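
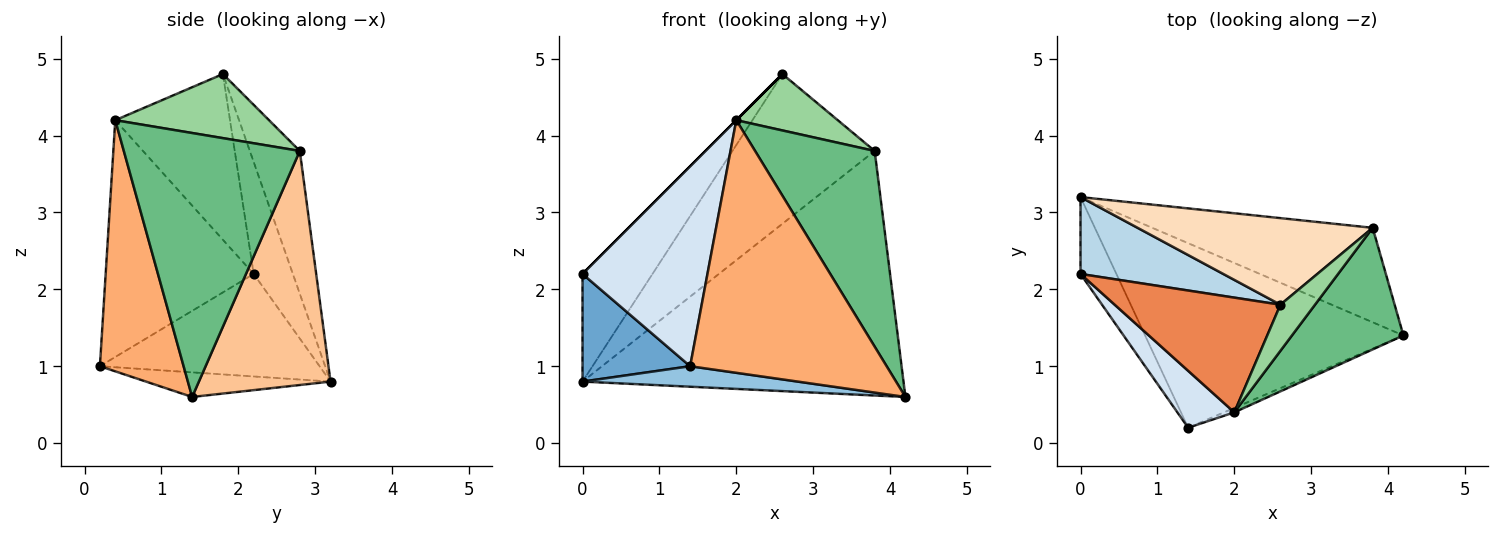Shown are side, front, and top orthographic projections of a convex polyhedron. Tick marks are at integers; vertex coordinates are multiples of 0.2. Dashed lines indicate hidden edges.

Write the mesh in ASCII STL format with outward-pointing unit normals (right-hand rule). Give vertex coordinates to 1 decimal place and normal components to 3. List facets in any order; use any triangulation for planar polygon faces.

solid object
 facet normal -0.857 -0.420 -0.300
  outer loop
   vertex 0.0 3.2 0.8
   vertex 1.4 0.2 1.0
   vertex 0.0 2.2 2.2
  endloop
 endfacet
 facet normal -0.094 -0.110 -0.989
  outer loop
   vertex 0.0 3.2 0.8
   vertex 4.2 1.4 0.6
   vertex 1.4 0.2 1.0
  endloop
 endfacet
 facet normal -0.415 0.740 0.529
  outer loop
   vertex 0.0 3.2 0.8
   vertex 0.0 2.2 2.2
   vertex 2.6 1.8 4.8
  endloop
 endfacet
 facet normal -0.752 -0.634 0.181
  outer loop
   vertex 2.0 0.4 4.2
   vertex 0.0 2.2 2.2
   vertex 1.4 0.2 1.0
  endloop
 endfacet
 facet normal -0.707 0.000 0.707
  outer loop
   vertex 2.0 0.4 4.2
   vertex 2.6 1.8 4.8
   vertex 0.0 2.2 2.2
  endloop
 endfacet
 facet normal 0.392 -0.920 -0.016
  outer loop
   vertex 2.0 0.4 4.2
   vertex 1.4 0.2 1.0
   vertex 4.2 1.4 0.6
  endloop
 endfacet
 facet normal 0.357 0.871 -0.336
  outer loop
   vertex 3.8 2.8 3.8
   vertex 4.2 1.4 0.6
   vertex 0.0 3.2 0.8
  endloop
 endfacet
 facet normal -0.291 0.828 0.479
  outer loop
   vertex 3.8 2.8 3.8
   vertex 0.0 3.2 0.8
   vertex 2.6 1.8 4.8
  endloop
 endfacet
 facet normal 0.781 -0.531 0.330
  outer loop
   vertex 3.8 2.8 3.8
   vertex 2.0 0.4 4.2
   vertex 4.2 1.4 0.6
  endloop
 endfacet
 facet normal 0.761 -0.502 0.411
  outer loop
   vertex 3.8 2.8 3.8
   vertex 2.6 1.8 4.8
   vertex 2.0 0.4 4.2
  endloop
 endfacet
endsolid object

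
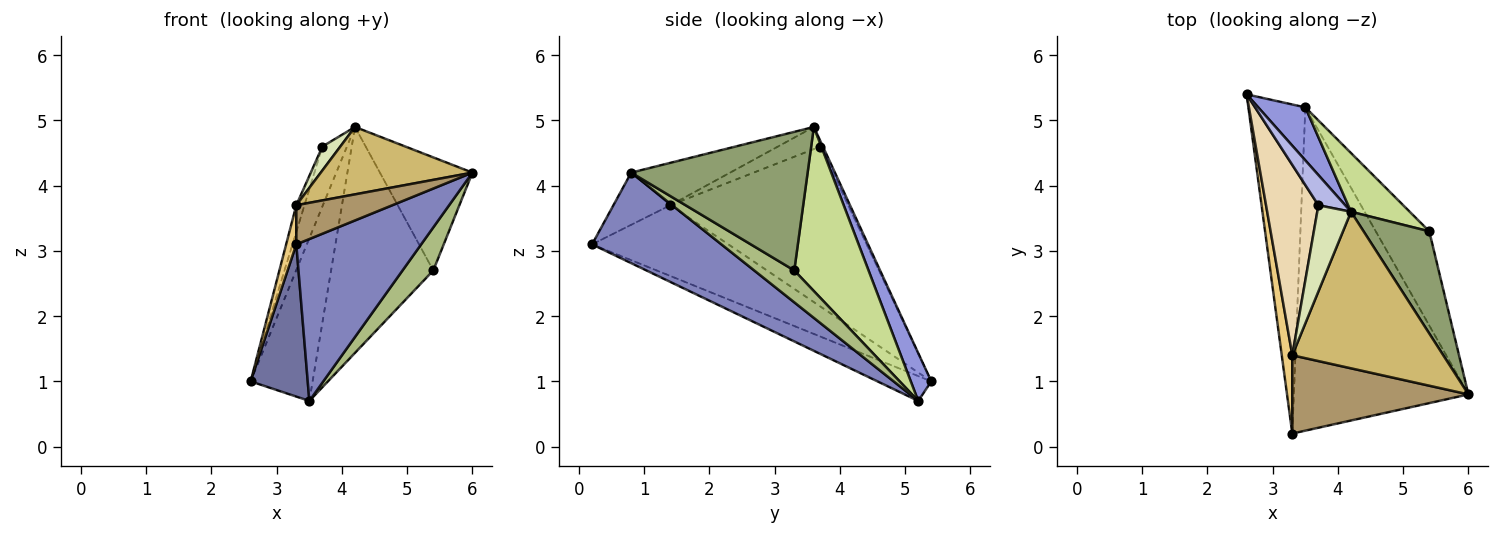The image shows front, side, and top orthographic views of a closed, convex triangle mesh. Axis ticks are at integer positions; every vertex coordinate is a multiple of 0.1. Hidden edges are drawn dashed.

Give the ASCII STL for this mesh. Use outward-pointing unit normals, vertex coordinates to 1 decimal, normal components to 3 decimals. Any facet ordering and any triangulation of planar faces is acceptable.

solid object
 facet normal -0.368 -0.390 -0.844
  outer loop
   vertex 3.5 5.2 0.7
   vertex 3.3 0.2 3.1
   vertex 2.6 5.4 1.0
  endloop
 endfacet
 facet normal 0.421 -0.406 -0.811
  outer loop
   vertex 3.5 5.2 0.7
   vertex 6.0 0.8 4.2
   vertex 3.3 0.2 3.1
  endloop
 endfacet
 facet normal 0.300 0.907 0.296
  outer loop
   vertex 3.5 5.2 0.7
   vertex 2.6 5.4 1.0
   vertex 4.2 3.6 4.9
  endloop
 endfacet
 facet normal -0.091 0.890 0.448
  outer loop
   vertex 3.7 3.7 4.6
   vertex 4.2 3.6 4.9
   vertex 2.6 5.4 1.0
  endloop
 endfacet
 facet normal 0.817 0.428 0.387
  outer loop
   vertex 5.4 3.3 2.7
   vertex 4.2 3.6 4.9
   vertex 6.0 0.8 4.2
  endloop
 endfacet
 facet normal 0.476 -0.366 -0.800
  outer loop
   vertex 5.4 3.3 2.7
   vertex 6.0 0.8 4.2
   vertex 3.5 5.2 0.7
  endloop
 endfacet
 facet normal 0.575 0.792 0.206
  outer loop
   vertex 5.4 3.3 2.7
   vertex 3.5 5.2 0.7
   vertex 4.2 3.6 4.9
  endloop
 endfacet
 facet normal -0.534 -0.226 0.815
  outer loop
   vertex 3.3 1.4 3.7
   vertex 4.2 3.6 4.9
   vertex 3.7 3.7 4.6
  endloop
 endfacet
 facet normal -0.256 -0.432 0.865
  outer loop
   vertex 3.3 1.4 3.7
   vertex 3.3 0.2 3.1
   vertex 6.0 0.8 4.2
  endloop
 endfacet
 facet normal -0.250 -0.383 0.889
  outer loop
   vertex 3.3 1.4 3.7
   vertex 6.0 0.8 4.2
   vertex 4.2 3.6 4.9
  endloop
 endfacet
 facet normal -0.986 -0.073 0.147
  outer loop
   vertex 3.3 1.4 3.7
   vertex 2.6 5.4 1.0
   vertex 3.3 0.2 3.1
  endloop
 endfacet
 facet normal -0.950 0.044 0.311
  outer loop
   vertex 3.3 1.4 3.7
   vertex 3.7 3.7 4.6
   vertex 2.6 5.4 1.0
  endloop
 endfacet
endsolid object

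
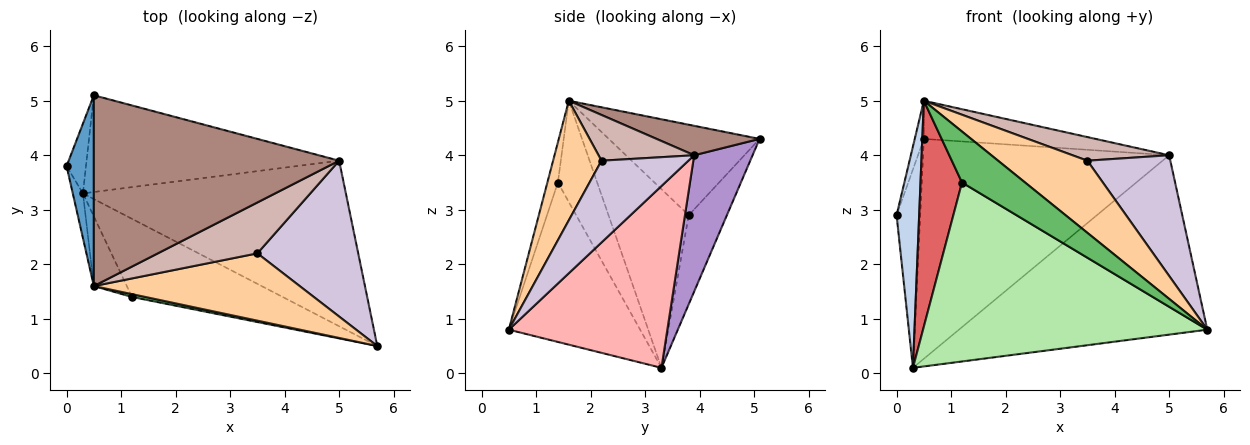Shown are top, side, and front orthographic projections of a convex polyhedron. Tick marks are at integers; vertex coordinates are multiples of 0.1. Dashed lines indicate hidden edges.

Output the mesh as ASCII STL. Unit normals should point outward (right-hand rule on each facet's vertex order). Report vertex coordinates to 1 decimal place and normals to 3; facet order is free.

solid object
 facet normal -0.956 0.058 0.288
  outer loop
   vertex 0.5 5.1 4.3
   vertex 0.0 3.8 2.9
   vertex 0.5 1.6 5.0
  endloop
 endfacet
 facet normal -0.961 -0.271 -0.055
  outer loop
   vertex 0.3 3.3 0.1
   vertex 0.5 1.6 5.0
   vertex 0.0 3.8 2.9
  endloop
 endfacet
 facet normal -0.836 0.518 -0.182
  outer loop
   vertex 0.3 3.3 0.1
   vertex 0.0 3.8 2.9
   vertex 0.5 5.1 4.3
  endloop
 endfacet
 facet normal 0.368 -0.680 0.634
  outer loop
   vertex 3.5 2.2 3.9
   vertex 0.5 1.6 5.0
   vertex 5.7 0.5 0.8
  endloop
 endfacet
 facet normal -0.164 -0.985 0.055
  outer loop
   vertex 1.2 1.4 3.5
   vertex 5.7 0.5 0.8
   vertex 0.5 1.6 5.0
  endloop
 endfacet
 facet normal -0.390 -0.844 -0.368
  outer loop
   vertex 1.2 1.4 3.5
   vertex 0.3 3.3 0.1
   vertex 5.7 0.5 0.8
  endloop
 endfacet
 facet normal -0.671 -0.709 -0.219
  outer loop
   vertex 1.2 1.4 3.5
   vertex 0.5 1.6 5.0
   vertex 0.3 3.3 0.1
  endloop
 endfacet
 facet normal 0.425 0.665 -0.614
  outer loop
   vertex 5.0 3.9 4.0
   vertex 5.7 0.5 0.8
   vertex 0.3 3.3 0.1
  endloop
 endfacet
 facet normal 0.212 0.894 -0.393
  outer loop
   vertex 5.0 3.9 4.0
   vertex 0.3 3.3 0.1
   vertex 0.5 5.1 4.3
  endloop
 endfacet
 facet normal 0.540 -0.515 0.666
  outer loop
   vertex 5.0 3.9 4.0
   vertex 3.5 2.2 3.9
   vertex 5.7 0.5 0.8
  endloop
 endfacet
 facet normal 0.117 0.195 0.974
  outer loop
   vertex 5.0 3.9 4.0
   vertex 0.5 5.1 4.3
   vertex 0.5 1.6 5.0
  endloop
 endfacet
 facet normal 0.385 -0.389 0.837
  outer loop
   vertex 5.0 3.9 4.0
   vertex 0.5 1.6 5.0
   vertex 3.5 2.2 3.9
  endloop
 endfacet
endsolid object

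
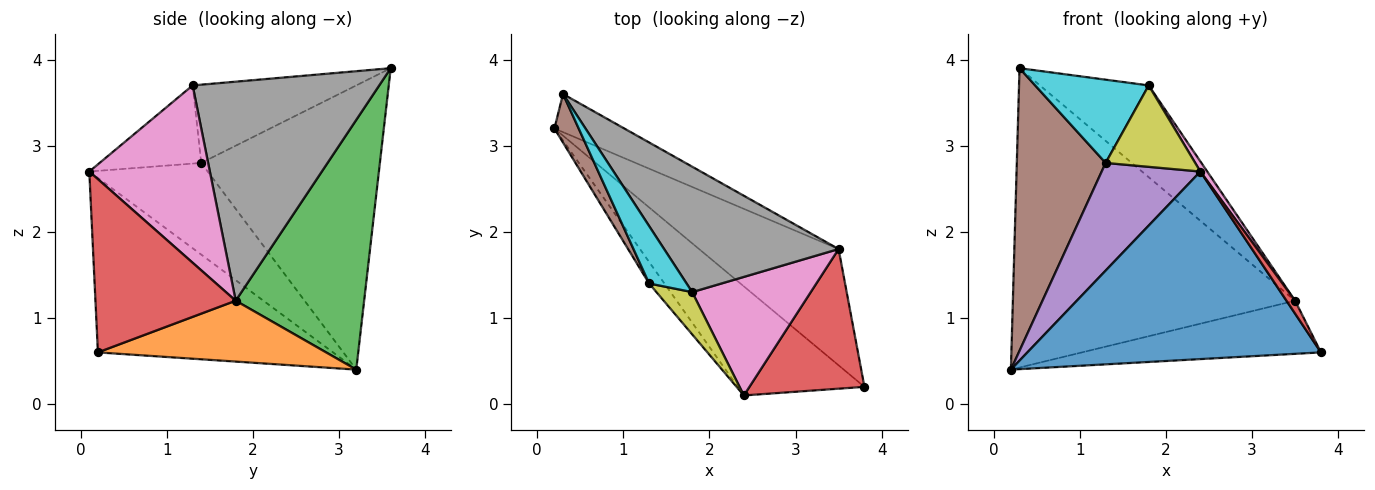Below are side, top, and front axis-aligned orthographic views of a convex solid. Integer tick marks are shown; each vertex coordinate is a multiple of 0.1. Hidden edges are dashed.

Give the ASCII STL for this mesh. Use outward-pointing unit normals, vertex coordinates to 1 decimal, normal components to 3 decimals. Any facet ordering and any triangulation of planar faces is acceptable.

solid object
 facet normal -0.569 -0.711 -0.413
  outer loop
   vertex 2.4 0.1 2.7
   vertex 0.2 3.2 0.4
   vertex 3.8 0.2 0.6
  endloop
 endfacet
 facet normal 0.369 0.386 -0.845
  outer loop
   vertex 3.5 1.8 1.2
   vertex 3.8 0.2 0.6
   vertex 0.2 3.2 0.4
  endloop
 endfacet
 facet normal 0.411 0.904 -0.115
  outer loop
   vertex 3.5 1.8 1.2
   vertex 0.2 3.2 0.4
   vertex 0.3 3.6 3.9
  endloop
 endfacet
 facet normal 0.832 -0.051 0.552
  outer loop
   vertex 3.5 1.8 1.2
   vertex 2.4 0.1 2.7
   vertex 3.8 0.2 0.6
  endloop
 endfacet
 facet normal -0.762 -0.635 -0.127
  outer loop
   vertex 1.3 1.4 2.8
   vertex 0.2 3.2 0.4
   vertex 2.4 0.1 2.7
  endloop
 endfacet
 facet normal -0.893 -0.444 0.076
  outer loop
   vertex 1.3 1.4 2.8
   vertex 0.3 3.6 3.9
   vertex 0.2 3.2 0.4
  endloop
 endfacet
 facet normal 0.830 -0.047 0.555
  outer loop
   vertex 1.8 1.3 3.7
   vertex 2.4 0.1 2.7
   vertex 3.5 1.8 1.2
  endloop
 endfacet
 facet normal 0.712 0.415 0.567
  outer loop
   vertex 1.8 1.3 3.7
   vertex 3.5 1.8 1.2
   vertex 0.3 3.6 3.9
  endloop
 endfacet
 facet normal -0.710 -0.625 0.325
  outer loop
   vertex 1.8 1.3 3.7
   vertex 1.3 1.4 2.8
   vertex 2.4 0.1 2.7
  endloop
 endfacet
 facet normal -0.765 -0.531 0.366
  outer loop
   vertex 1.8 1.3 3.7
   vertex 0.3 3.6 3.9
   vertex 1.3 1.4 2.8
  endloop
 endfacet
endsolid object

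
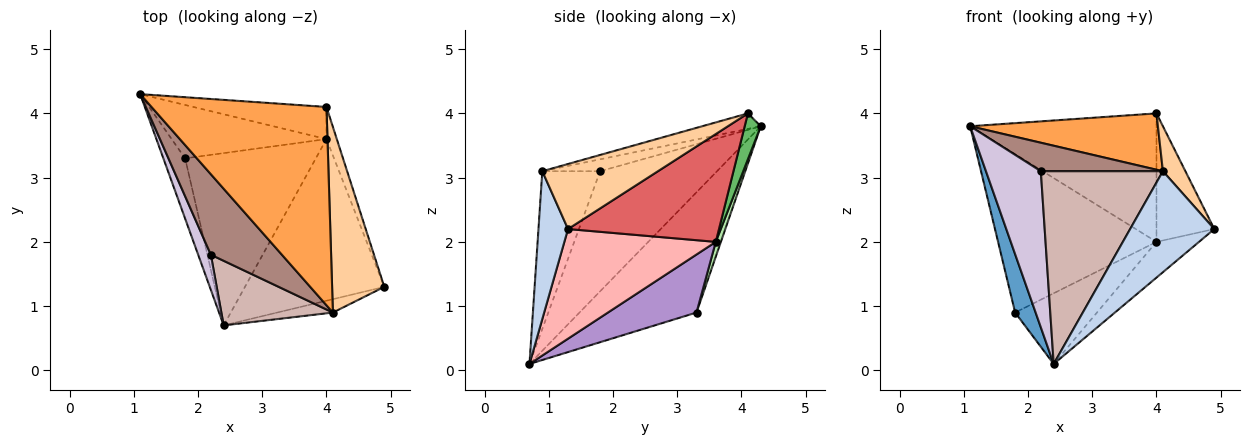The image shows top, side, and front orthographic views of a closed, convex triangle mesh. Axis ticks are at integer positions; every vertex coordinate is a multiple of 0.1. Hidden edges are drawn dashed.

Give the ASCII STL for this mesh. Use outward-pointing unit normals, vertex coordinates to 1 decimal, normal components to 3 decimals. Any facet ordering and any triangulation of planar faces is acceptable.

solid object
 facet normal -0.970 -0.170 -0.176
  outer loop
   vertex 1.8 3.3 0.9
   vertex 2.4 0.7 0.1
   vertex 1.1 4.3 3.8
  endloop
 endfacet
 facet normal 0.329 -0.936 -0.124
  outer loop
   vertex 4.1 0.9 3.1
   vertex 2.4 0.7 0.1
   vertex 4.9 1.3 2.2
  endloop
 endfacet
 facet normal -0.085 -0.272 0.958
  outer loop
   vertex 4.1 0.9 3.1
   vertex 4.0 4.1 4.0
   vertex 1.1 4.3 3.8
  endloop
 endfacet
 facet normal 0.771 -0.150 0.619
  outer loop
   vertex 4.1 0.9 3.1
   vertex 4.9 1.3 2.2
   vertex 4.0 4.1 4.0
  endloop
 endfacet
 facet normal 0.083 0.967 -0.242
  outer loop
   vertex 4.0 3.6 2.0
   vertex 1.1 4.3 3.8
   vertex 4.0 4.1 4.0
  endloop
 endfacet
 facet normal 0.030 0.947 -0.319
  outer loop
   vertex 4.0 3.6 2.0
   vertex 1.8 3.3 0.9
   vertex 1.1 4.3 3.8
  endloop
 endfacet
 facet normal 0.930 0.356 -0.089
  outer loop
   vertex 4.0 3.6 2.0
   vertex 4.0 4.1 4.0
   vertex 4.9 1.3 2.2
  endloop
 endfacet
 facet normal 0.609 0.171 -0.774
  outer loop
   vertex 4.0 3.6 2.0
   vertex 4.9 1.3 2.2
   vertex 2.4 0.7 0.1
  endloop
 endfacet
 facet normal 0.380 0.351 -0.856
  outer loop
   vertex 4.0 3.6 2.0
   vertex 2.4 0.7 0.1
   vertex 1.8 3.3 0.9
  endloop
 endfacet
 facet normal -0.901 -0.423 0.095
  outer loop
   vertex 2.2 1.8 3.1
   vertex 1.1 4.3 3.8
   vertex 2.4 0.7 0.1
  endloop
 endfacet
 facet normal -0.156 -0.329 0.931
  outer loop
   vertex 2.2 1.8 3.1
   vertex 4.1 0.9 3.1
   vertex 1.1 4.3 3.8
  endloop
 endfacet
 facet normal -0.410 -0.865 0.290
  outer loop
   vertex 2.2 1.8 3.1
   vertex 2.4 0.7 0.1
   vertex 4.1 0.9 3.1
  endloop
 endfacet
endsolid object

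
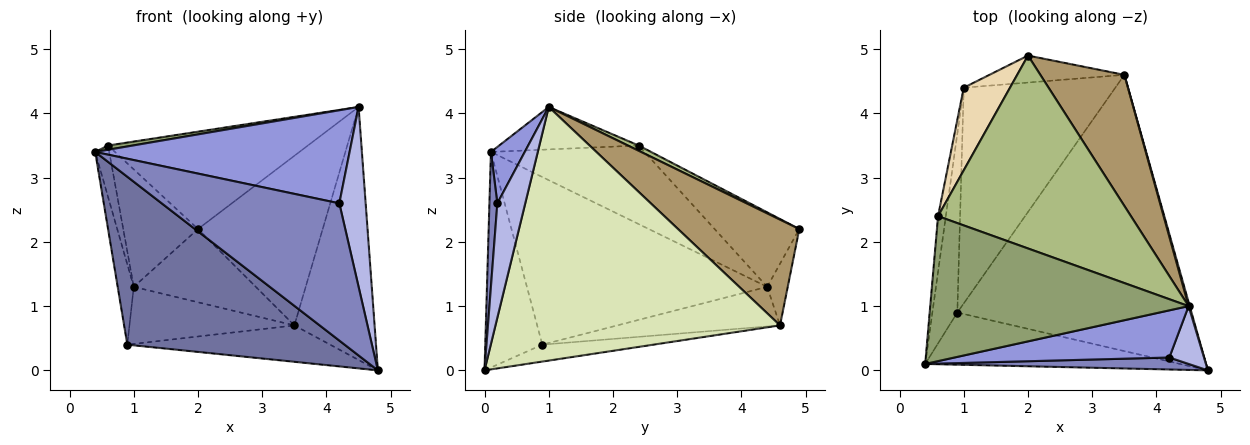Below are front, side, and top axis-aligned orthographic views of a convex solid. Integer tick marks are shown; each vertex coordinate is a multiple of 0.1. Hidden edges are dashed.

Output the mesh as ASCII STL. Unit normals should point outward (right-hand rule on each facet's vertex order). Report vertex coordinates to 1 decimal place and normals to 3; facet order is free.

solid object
 facet normal -0.243 -0.926 -0.288
  outer loop
   vertex 0.9 0.9 0.4
   vertex 4.8 0.0 0.0
   vertex 0.4 0.1 3.4
  endloop
 endfacet
 facet normal 0.044 -0.995 0.087
  outer loop
   vertex 4.2 0.2 2.6
   vertex 0.4 0.1 3.4
   vertex 4.8 0.0 0.0
  endloop
 endfacet
 facet normal 0.118 -0.886 0.449
  outer loop
   vertex 4.2 0.2 2.6
   vertex 4.5 1.0 4.1
   vertex 0.4 0.1 3.4
  endloop
 endfacet
 facet normal 0.710 -0.670 0.215
  outer loop
   vertex 4.2 0.2 2.6
   vertex 4.8 0.0 0.0
   vertex 4.5 1.0 4.1
  endloop
 endfacet
 facet normal -0.162 -0.029 0.986
  outer loop
   vertex 0.6 2.4 3.5
   vertex 0.4 0.1 3.4
   vertex 4.5 1.0 4.1
  endloop
 endfacet
 facet normal 0.024 0.450 0.892
  outer loop
   vertex 0.6 2.4 3.5
   vertex 4.5 1.0 4.1
   vertex 2.0 4.9 2.2
  endloop
 endfacet
 facet normal -0.071 0.130 -0.989
  outer loop
   vertex 3.5 4.6 0.7
   vertex 4.8 0.0 0.0
   vertex 0.9 0.9 0.4
  endloop
 endfacet
 facet normal 0.962 0.271 0.004
  outer loop
   vertex 3.5 4.6 0.7
   vertex 4.5 1.0 4.1
   vertex 4.8 0.0 0.0
  endloop
 endfacet
 facet normal 0.610 0.627 0.485
  outer loop
   vertex 3.5 4.6 0.7
   vertex 2.0 4.9 2.2
   vertex 4.5 1.0 4.1
  endloop
 endfacet
 facet normal -0.156 0.927 -0.341
  outer loop
   vertex 1.0 4.4 1.3
   vertex 2.0 4.9 2.2
   vertex 3.5 4.6 0.7
  endloop
 endfacet
 facet normal -0.245 0.248 -0.937
  outer loop
   vertex 1.0 4.4 1.3
   vertex 3.5 4.6 0.7
   vertex 0.9 0.9 0.4
  endloop
 endfacet
 facet normal -0.680 0.600 0.422
  outer loop
   vertex 1.0 4.4 1.3
   vertex 0.6 2.4 3.5
   vertex 2.0 4.9 2.2
  endloop
 endfacet
 facet normal -0.987 0.066 -0.147
  outer loop
   vertex 1.0 4.4 1.3
   vertex 0.9 0.9 0.4
   vertex 0.4 0.1 3.4
  endloop
 endfacet
 facet normal -0.991 0.090 -0.098
  outer loop
   vertex 1.0 4.4 1.3
   vertex 0.4 0.1 3.4
   vertex 0.6 2.4 3.5
  endloop
 endfacet
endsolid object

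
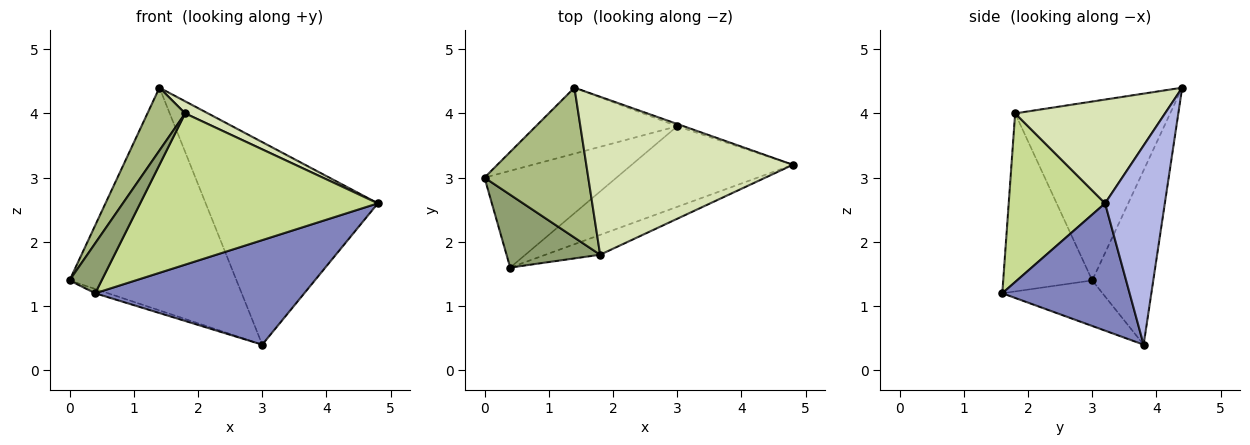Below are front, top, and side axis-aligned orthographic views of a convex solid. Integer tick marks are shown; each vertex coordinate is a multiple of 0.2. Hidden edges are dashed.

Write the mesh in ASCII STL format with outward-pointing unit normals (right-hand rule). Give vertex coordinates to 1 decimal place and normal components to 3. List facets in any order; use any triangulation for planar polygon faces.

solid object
 facet normal -0.326 0.042 -0.944
  outer loop
   vertex 3.0 3.8 0.4
   vertex 0.4 1.6 1.2
   vertex 0.0 3.0 1.4
  endloop
 endfacet
 facet normal 0.434 -0.713 -0.550
  outer loop
   vertex 3.0 3.8 0.4
   vertex 4.8 3.2 2.6
   vertex 0.4 1.6 1.2
  endloop
 endfacet
 facet normal -0.331 0.905 -0.268
  outer loop
   vertex 3.0 3.8 0.4
   vertex 0.0 3.0 1.4
   vertex 1.4 4.4 4.4
  endloop
 endfacet
 facet normal 0.328 0.945 -0.011
  outer loop
   vertex 3.0 3.8 0.4
   vertex 1.4 4.4 4.4
   vertex 4.8 3.2 2.6
  endloop
 endfacet
 facet normal -0.843 -0.304 0.443
  outer loop
   vertex 1.8 1.8 4.0
   vertex 0.0 3.0 1.4
   vertex 0.4 1.6 1.2
  endloop
 endfacet
 facet normal -0.846 -0.206 0.491
  outer loop
   vertex 1.8 1.8 4.0
   vertex 1.4 4.4 4.4
   vertex 0.0 3.0 1.4
  endloop
 endfacet
 facet normal 0.373 -0.920 -0.121
  outer loop
   vertex 1.8 1.8 4.0
   vertex 0.4 1.6 1.2
   vertex 4.8 3.2 2.6
  endloop
 endfacet
 facet normal 0.448 -0.068 0.891
  outer loop
   vertex 1.8 1.8 4.0
   vertex 4.8 3.2 2.6
   vertex 1.4 4.4 4.4
  endloop
 endfacet
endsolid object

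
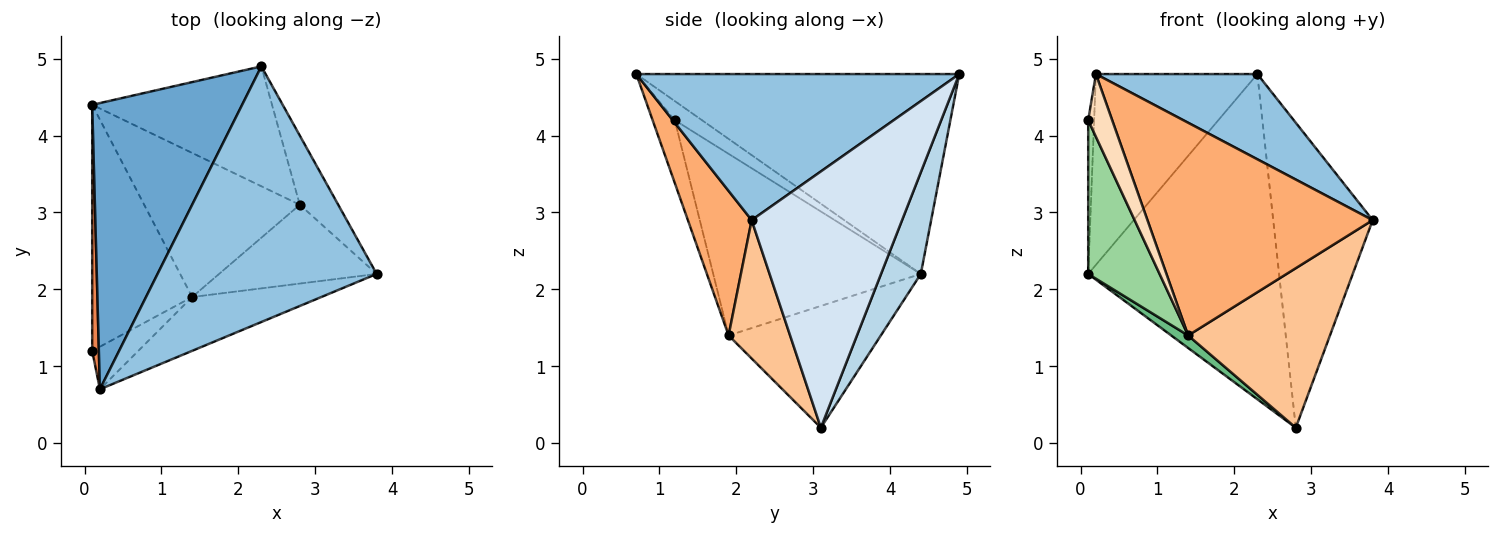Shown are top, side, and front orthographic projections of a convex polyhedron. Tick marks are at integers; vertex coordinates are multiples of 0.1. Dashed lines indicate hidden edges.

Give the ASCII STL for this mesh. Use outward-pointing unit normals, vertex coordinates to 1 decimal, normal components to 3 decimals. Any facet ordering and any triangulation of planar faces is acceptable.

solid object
 facet normal -0.743 0.371 0.557
  outer loop
   vertex 2.3 4.9 4.8
   vertex 0.1 4.4 2.2
   vertex 0.2 0.7 4.8
  endloop
 endfacet
 facet normal 0.535 -0.267 0.802
  outer loop
   vertex 2.3 4.9 4.8
   vertex 0.2 0.7 4.8
   vertex 3.8 2.2 2.9
  endloop
 endfacet
 facet normal 0.192 0.921 -0.339
  outer loop
   vertex 2.8 3.1 0.2
   vertex 0.1 4.4 2.2
   vertex 2.3 4.9 4.8
  endloop
 endfacet
 facet normal 0.828 0.547 -0.124
  outer loop
   vertex 2.8 3.1 0.2
   vertex 2.3 4.9 4.8
   vertex 3.8 2.2 2.9
  endloop
 endfacet
 facet normal -0.925 0.201 0.322
  outer loop
   vertex 0.1 1.2 4.2
   vertex 0.2 0.7 4.8
   vertex 0.1 4.4 2.2
  endloop
 endfacet
 facet normal 0.265 -0.935 -0.237
  outer loop
   vertex 1.4 1.9 1.4
   vertex 3.8 2.2 2.9
   vertex 0.2 0.7 4.8
  endloop
 endfacet
 facet normal 0.362 -0.836 -0.413
  outer loop
   vertex 1.4 1.9 1.4
   vertex 2.8 3.1 0.2
   vertex 3.8 2.2 2.9
  endloop
 endfacet
 facet normal -0.607 -0.657 -0.446
  outer loop
   vertex 1.4 1.9 1.4
   vertex 0.2 0.7 4.8
   vertex 0.1 1.2 4.2
  endloop
 endfacet
 facet normal -0.615 -0.068 -0.786
  outer loop
   vertex 1.4 1.9 1.4
   vertex 0.1 4.4 2.2
   vertex 2.8 3.1 0.2
  endloop
 endfacet
 facet normal -0.839 -0.288 -0.462
  outer loop
   vertex 1.4 1.9 1.4
   vertex 0.1 1.2 4.2
   vertex 0.1 4.4 2.2
  endloop
 endfacet
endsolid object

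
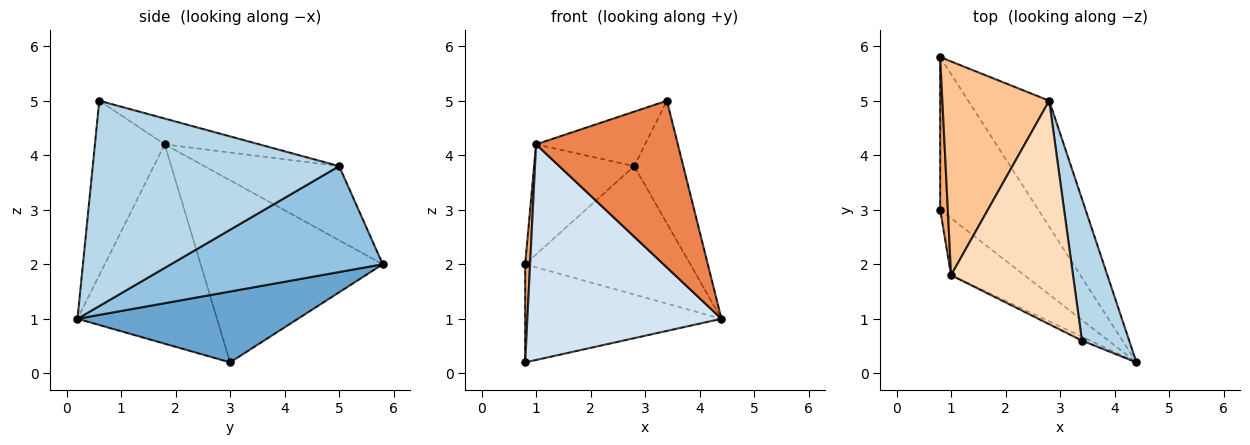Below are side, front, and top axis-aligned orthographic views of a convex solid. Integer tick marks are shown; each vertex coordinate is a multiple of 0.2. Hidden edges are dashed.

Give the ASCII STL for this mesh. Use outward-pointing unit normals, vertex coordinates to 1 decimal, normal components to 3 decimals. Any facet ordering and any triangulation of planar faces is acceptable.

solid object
 facet normal 0.519 0.462 -0.719
  outer loop
   vertex 0.8 5.8 2.0
   vertex 4.4 0.2 1.0
   vertex 0.8 3.0 0.2
  endloop
 endfacet
 facet normal 0.675 0.526 -0.516
  outer loop
   vertex 2.8 5.0 3.8
   vertex 4.4 0.2 1.0
   vertex 0.8 5.8 2.0
  endloop
 endfacet
 facet normal 0.957 0.190 0.220
  outer loop
   vertex 2.8 5.0 3.8
   vertex 3.4 0.6 5.0
   vertex 4.4 0.2 1.0
  endloop
 endfacet
 facet normal -0.571 -0.794 -0.210
  outer loop
   vertex 1.0 1.8 4.2
   vertex 0.8 3.0 0.2
   vertex 4.4 0.2 1.0
  endloop
 endfacet
 facet normal -0.442 -0.897 -0.021
  outer loop
   vertex 1.0 1.8 4.2
   vertex 4.4 0.2 1.0
   vertex 3.4 0.6 5.0
  endloop
 endfacet
 facet normal -0.999 -0.027 0.042
  outer loop
   vertex 1.0 1.8 4.2
   vertex 0.8 5.8 2.0
   vertex 0.8 3.0 0.2
  endloop
 endfacet
 facet normal -0.525 0.390 0.757
  outer loop
   vertex 1.0 1.8 4.2
   vertex 2.8 5.0 3.8
   vertex 0.8 5.8 2.0
  endloop
 endfacet
 facet normal -0.201 0.232 0.952
  outer loop
   vertex 1.0 1.8 4.2
   vertex 3.4 0.6 5.0
   vertex 2.8 5.0 3.8
  endloop
 endfacet
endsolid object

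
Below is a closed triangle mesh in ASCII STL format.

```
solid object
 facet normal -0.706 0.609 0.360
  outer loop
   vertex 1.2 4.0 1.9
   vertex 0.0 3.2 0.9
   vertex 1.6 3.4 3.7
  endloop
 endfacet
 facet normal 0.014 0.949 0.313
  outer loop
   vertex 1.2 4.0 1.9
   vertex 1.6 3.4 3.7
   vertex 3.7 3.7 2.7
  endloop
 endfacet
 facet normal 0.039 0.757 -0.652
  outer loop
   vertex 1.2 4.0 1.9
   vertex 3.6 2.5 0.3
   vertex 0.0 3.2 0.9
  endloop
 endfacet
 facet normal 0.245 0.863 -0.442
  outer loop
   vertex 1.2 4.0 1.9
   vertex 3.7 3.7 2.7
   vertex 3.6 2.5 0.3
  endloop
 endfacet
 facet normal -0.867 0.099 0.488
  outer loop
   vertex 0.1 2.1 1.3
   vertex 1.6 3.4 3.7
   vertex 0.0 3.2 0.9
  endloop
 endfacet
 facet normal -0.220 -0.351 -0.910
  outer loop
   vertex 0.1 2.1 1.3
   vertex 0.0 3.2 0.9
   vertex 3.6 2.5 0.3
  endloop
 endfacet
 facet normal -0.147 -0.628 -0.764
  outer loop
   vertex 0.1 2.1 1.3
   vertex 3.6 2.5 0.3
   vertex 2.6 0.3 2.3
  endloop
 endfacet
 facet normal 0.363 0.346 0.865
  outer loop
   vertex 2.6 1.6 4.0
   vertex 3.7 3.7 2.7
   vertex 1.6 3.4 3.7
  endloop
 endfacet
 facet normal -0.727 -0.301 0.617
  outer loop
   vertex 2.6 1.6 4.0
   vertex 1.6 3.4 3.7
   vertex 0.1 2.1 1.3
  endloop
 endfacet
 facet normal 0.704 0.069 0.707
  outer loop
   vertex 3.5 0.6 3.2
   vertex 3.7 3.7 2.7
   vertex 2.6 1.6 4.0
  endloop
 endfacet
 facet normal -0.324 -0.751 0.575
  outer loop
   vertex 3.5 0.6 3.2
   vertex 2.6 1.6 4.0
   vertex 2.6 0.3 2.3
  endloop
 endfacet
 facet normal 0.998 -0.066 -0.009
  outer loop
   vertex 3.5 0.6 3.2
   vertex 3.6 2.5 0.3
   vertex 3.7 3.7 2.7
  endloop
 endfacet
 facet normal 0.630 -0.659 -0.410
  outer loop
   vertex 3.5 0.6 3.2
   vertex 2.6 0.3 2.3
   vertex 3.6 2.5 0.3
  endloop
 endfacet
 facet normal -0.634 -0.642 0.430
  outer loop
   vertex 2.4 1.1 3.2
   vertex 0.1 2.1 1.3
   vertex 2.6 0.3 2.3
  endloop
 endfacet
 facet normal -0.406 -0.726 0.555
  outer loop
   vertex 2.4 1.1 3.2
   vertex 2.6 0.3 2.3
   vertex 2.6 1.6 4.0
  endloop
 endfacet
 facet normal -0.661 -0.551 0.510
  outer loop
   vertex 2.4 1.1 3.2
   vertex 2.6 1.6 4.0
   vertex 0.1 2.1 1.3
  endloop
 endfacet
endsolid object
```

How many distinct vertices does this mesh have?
10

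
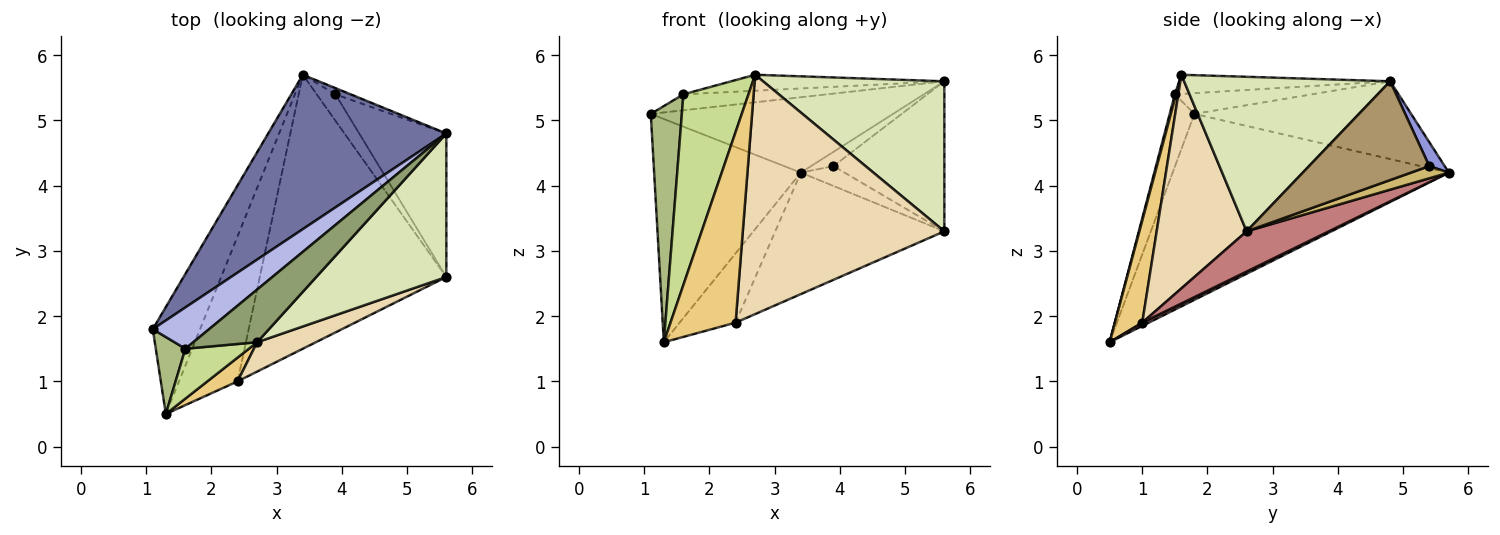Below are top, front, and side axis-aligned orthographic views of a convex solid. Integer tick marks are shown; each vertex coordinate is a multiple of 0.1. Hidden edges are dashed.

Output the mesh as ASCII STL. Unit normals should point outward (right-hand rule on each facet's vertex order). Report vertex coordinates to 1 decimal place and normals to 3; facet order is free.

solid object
 facet normal -0.365 0.408 0.837
  outer loop
   vertex 3.4 5.7 4.2
   vertex 1.1 1.8 5.1
   vertex 5.6 4.8 5.6
  endloop
 endfacet
 facet normal -0.862 0.458 -0.219
  outer loop
   vertex 1.3 0.5 1.6
   vertex 1.1 1.8 5.1
   vertex 3.4 5.7 4.2
  endloop
 endfacet
 facet normal 0.533 0.775 -0.339
  outer loop
   vertex 3.9 5.4 4.3
   vertex 3.4 5.7 4.2
   vertex 5.6 4.8 5.6
  endloop
 endfacet
 facet normal -0.325 0.341 0.882
  outer loop
   vertex 1.6 1.5 5.4
   vertex 5.6 4.8 5.6
   vertex 1.1 1.8 5.1
  endloop
 endfacet
 facet normal -0.276 0.279 0.920
  outer loop
   vertex 1.6 1.5 5.4
   vertex 2.7 1.6 5.7
   vertex 5.6 4.8 5.6
  endloop
 endfacet
 facet normal -0.603 -0.758 0.247
  outer loop
   vertex 1.6 1.5 5.4
   vertex 1.1 1.8 5.1
   vertex 1.3 0.5 1.6
  endloop
 endfacet
 facet normal 0.019 -0.967 0.253
  outer loop
   vertex 1.6 1.5 5.4
   vertex 1.3 0.5 1.6
   vertex 2.7 1.6 5.7
  endloop
 endfacet
 facet normal 0.635 -0.558 0.534
  outer loop
   vertex 5.6 2.6 3.3
   vertex 5.6 4.8 5.6
   vertex 2.7 1.6 5.7
  endloop
 endfacet
 facet normal 0.617 0.569 -0.544
  outer loop
   vertex 5.6 2.6 3.3
   vertex 3.9 5.4 4.3
   vertex 5.6 4.8 5.6
  endloop
 endfacet
 facet normal 0.462 0.533 -0.709
  outer loop
   vertex 5.6 2.6 3.3
   vertex 3.4 5.7 4.2
   vertex 3.9 5.4 4.3
  endloop
 endfacet
 facet normal 0.385 -0.916 0.114
  outer loop
   vertex 2.4 1.0 1.9
   vertex 2.7 1.6 5.7
   vertex 1.3 0.5 1.6
  endloop
 endfacet
 facet normal 0.405 -0.907 0.111
  outer loop
   vertex 2.4 1.0 1.9
   vertex 5.6 2.6 3.3
   vertex 2.7 1.6 5.7
  endloop
 endfacet
 facet normal 0.050 0.430 -0.901
  outer loop
   vertex 2.4 1.0 1.9
   vertex 1.3 0.5 1.6
   vertex 3.4 5.7 4.2
  endloop
 endfacet
 facet normal 0.194 0.398 -0.897
  outer loop
   vertex 2.4 1.0 1.9
   vertex 3.4 5.7 4.2
   vertex 5.6 2.6 3.3
  endloop
 endfacet
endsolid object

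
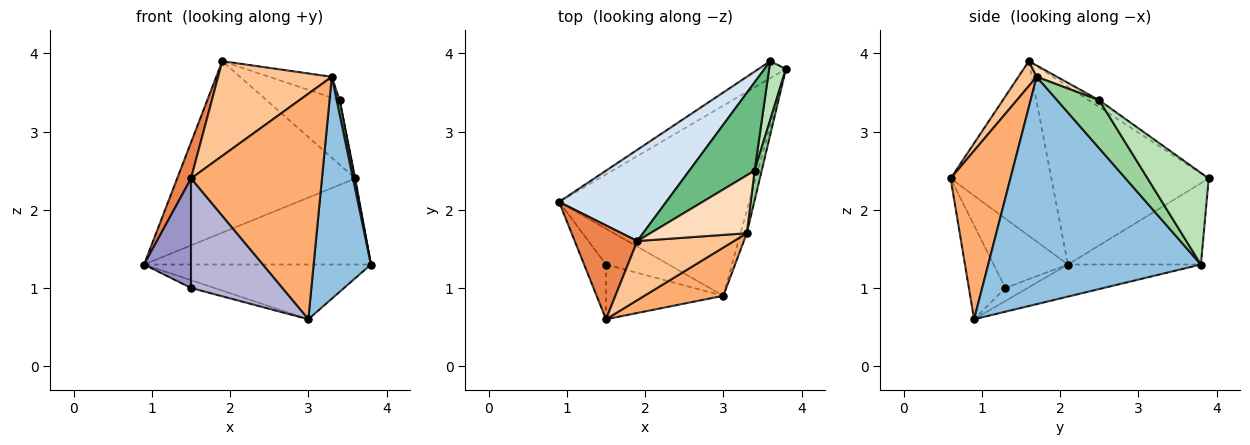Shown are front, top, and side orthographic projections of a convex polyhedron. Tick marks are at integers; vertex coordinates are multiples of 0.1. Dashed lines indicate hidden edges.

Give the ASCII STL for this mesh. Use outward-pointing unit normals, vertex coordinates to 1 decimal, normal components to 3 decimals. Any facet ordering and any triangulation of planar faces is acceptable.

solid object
 facet normal -0.160 0.273 -0.949
  outer loop
   vertex 3.0 0.9 0.6
   vertex 0.9 2.1 1.3
   vertex 3.8 3.8 1.3
  endloop
 endfacet
 facet normal 0.965 -0.260 -0.026
  outer loop
   vertex 3.3 1.7 3.7
   vertex 3.0 0.9 0.6
   vertex 3.8 3.8 1.3
  endloop
 endfacet
 facet normal -0.499 0.850 -0.168
  outer loop
   vertex 3.6 3.9 2.4
   vertex 3.8 3.8 1.3
   vertex 0.9 2.1 1.3
  endloop
 endfacet
 facet normal -0.615 0.696 0.370
  outer loop
   vertex 3.6 3.9 2.4
   vertex 0.9 2.1 1.3
   vertex 1.9 1.6 3.9
  endloop
 endfacet
 facet normal -0.934 -0.128 0.334
  outer loop
   vertex 1.5 0.6 2.4
   vertex 1.9 1.6 3.9
   vertex 0.9 2.1 1.3
  endloop
 endfacet
 facet normal 0.408 -0.893 0.191
  outer loop
   vertex 1.5 0.6 2.4
   vertex 3.0 0.9 0.6
   vertex 3.3 1.7 3.7
  endloop
 endfacet
 facet normal 0.135 -0.841 0.524
  outer loop
   vertex 1.5 0.6 2.4
   vertex 3.3 1.7 3.7
   vertex 1.9 1.6 3.9
  endloop
 endfacet
 facet normal 0.110 0.337 0.935
  outer loop
   vertex 3.4 2.5 3.4
   vertex 1.9 1.6 3.9
   vertex 3.3 1.7 3.7
  endloop
 endfacet
 facet normal -0.084 0.587 0.805
  outer loop
   vertex 3.4 2.5 3.4
   vertex 3.6 3.9 2.4
   vertex 1.9 1.6 3.9
  endloop
 endfacet
 facet normal 0.987 -0.069 0.145
  outer loop
   vertex 3.4 2.5 3.4
   vertex 3.3 1.7 3.7
   vertex 3.8 3.8 1.3
  endloop
 endfacet
 facet normal 0.984 -0.012 0.180
  outer loop
   vertex 3.4 2.5 3.4
   vertex 3.8 3.8 1.3
   vertex 3.6 3.9 2.4
  endloop
 endfacet
 facet normal -0.199 0.209 -0.957
  outer loop
   vertex 1.5 1.3 1.0
   vertex 0.9 2.1 1.3
   vertex 3.0 0.9 0.6
  endloop
 endfacet
 facet normal -0.817 -0.516 -0.258
  outer loop
   vertex 1.5 1.3 1.0
   vertex 1.5 0.6 2.4
   vertex 0.9 2.1 1.3
  endloop
 endfacet
 facet normal -0.337 -0.842 -0.421
  outer loop
   vertex 1.5 1.3 1.0
   vertex 3.0 0.9 0.6
   vertex 1.5 0.6 2.4
  endloop
 endfacet
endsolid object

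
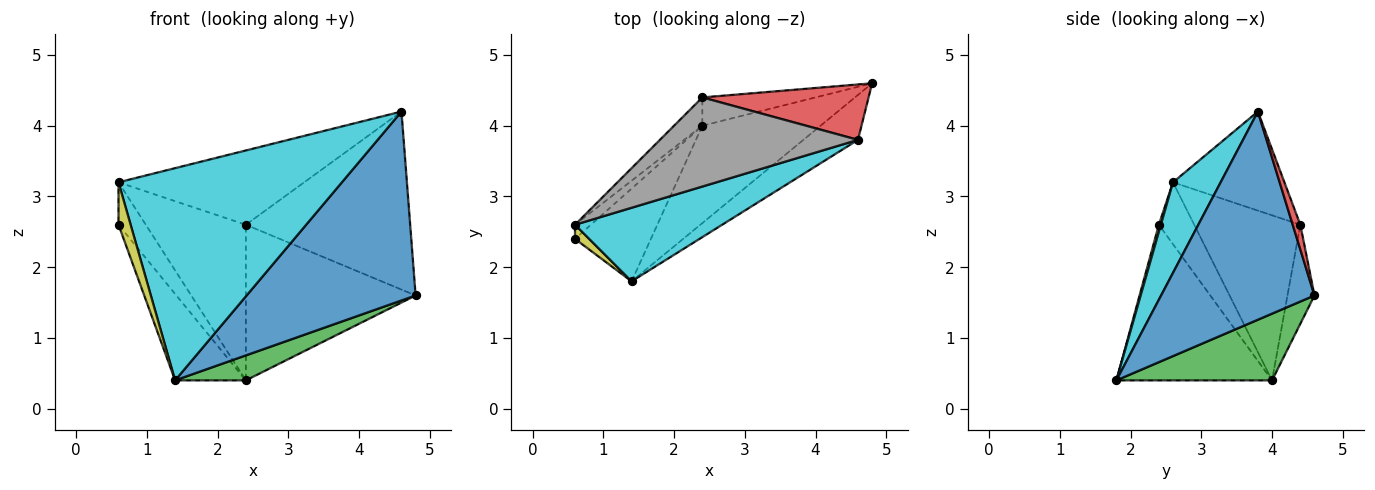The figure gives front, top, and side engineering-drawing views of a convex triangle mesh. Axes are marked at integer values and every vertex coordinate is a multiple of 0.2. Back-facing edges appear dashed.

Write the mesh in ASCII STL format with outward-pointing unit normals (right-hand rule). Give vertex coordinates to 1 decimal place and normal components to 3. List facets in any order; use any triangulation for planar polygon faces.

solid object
 facet normal 0.662 -0.729 -0.173
  outer loop
   vertex 4.6 3.8 4.2
   vertex 1.4 1.8 0.4
   vertex 4.8 4.6 1.6
  endloop
 endfacet
 facet normal -0.832 0.378 -0.406
  outer loop
   vertex 2.4 4.0 0.4
   vertex 1.4 1.8 0.4
   vertex 0.6 2.4 2.6
  endloop
 endfacet
 facet normal 0.480 -0.218 -0.850
  outer loop
   vertex 2.4 4.0 0.4
   vertex 4.8 4.6 1.6
   vertex 1.4 1.8 0.4
  endloop
 endfacet
 facet normal 0.044 0.954 0.297
  outer loop
   vertex 2.4 4.4 2.6
   vertex 4.6 3.8 4.2
   vertex 4.8 4.6 1.6
  endloop
 endfacet
 facet normal -0.155 0.972 -0.177
  outer loop
   vertex 2.4 4.4 2.6
   vertex 4.8 4.6 1.6
   vertex 2.4 4.0 0.4
  endloop
 endfacet
 facet normal -0.776 0.599 -0.200
  outer loop
   vertex 0.6 2.6 3.2
   vertex 2.4 4.0 0.4
   vertex 0.6 2.4 2.6
  endloop
 endfacet
 facet normal -0.722 0.681 -0.124
  outer loop
   vertex 0.6 2.6 3.2
   vertex 2.4 4.4 2.6
   vertex 2.4 4.0 0.4
  endloop
 endfacet
 facet normal -0.359 0.598 0.717
  outer loop
   vertex 0.6 2.6 3.2
   vertex 4.6 3.8 4.2
   vertex 2.4 4.4 2.6
  endloop
 endfacet
 facet normal 0.156 -0.937 0.312
  outer loop
   vertex 0.6 2.6 3.2
   vertex 0.6 2.4 2.6
   vertex 1.4 1.8 0.4
  endloop
 endfacet
 facet normal 0.198 -0.926 0.321
  outer loop
   vertex 0.6 2.6 3.2
   vertex 1.4 1.8 0.4
   vertex 4.6 3.8 4.2
  endloop
 endfacet
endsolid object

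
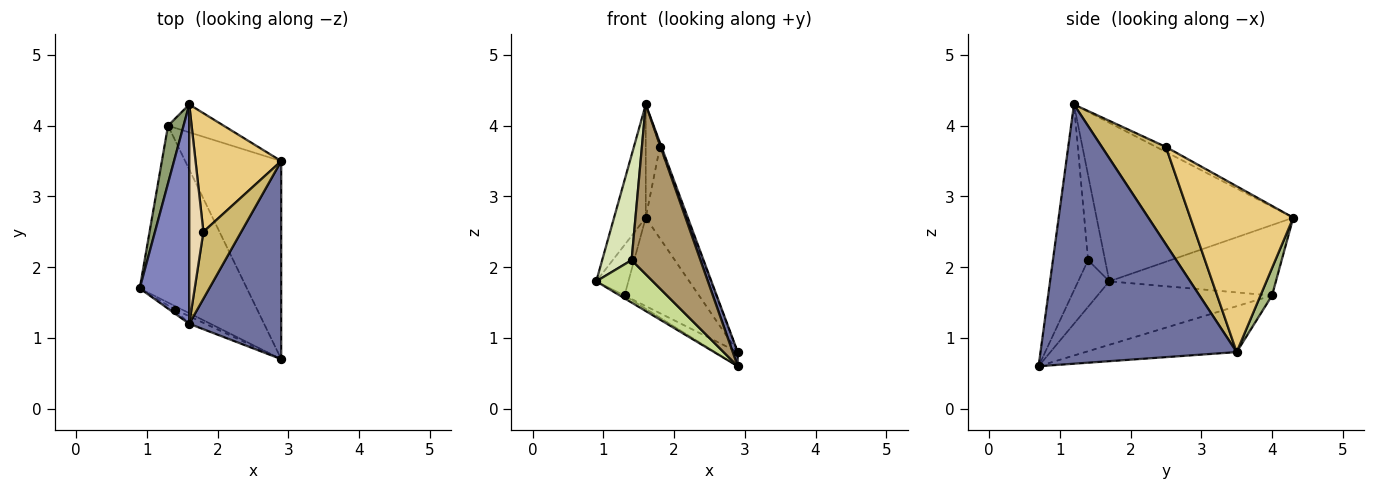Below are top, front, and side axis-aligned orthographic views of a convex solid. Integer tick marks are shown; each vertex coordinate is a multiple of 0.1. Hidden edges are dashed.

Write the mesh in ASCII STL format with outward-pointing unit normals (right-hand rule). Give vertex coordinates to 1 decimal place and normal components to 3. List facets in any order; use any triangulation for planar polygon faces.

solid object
 facet normal 0.942 -0.024 0.334
  outer loop
   vertex 1.6 1.2 4.3
   vertex 2.9 0.7 0.6
   vertex 2.9 3.5 0.8
  endloop
 endfacet
 facet normal -0.943 0.152 0.295
  outer loop
   vertex 1.6 4.3 2.7
   vertex 0.9 1.7 1.8
   vertex 1.6 1.2 4.3
  endloop
 endfacet
 facet normal -0.509 0.014 -0.860
  outer loop
   vertex 1.3 4.0 1.6
   vertex 2.9 0.7 0.6
   vertex 0.9 1.7 1.8
  endloop
 endfacet
 facet normal -0.430 0.064 -0.900
  outer loop
   vertex 1.3 4.0 1.6
   vertex 2.9 3.5 0.8
   vertex 2.9 0.7 0.6
  endloop
 endfacet
 facet normal -0.960 0.185 0.211
  outer loop
   vertex 1.3 4.0 1.6
   vertex 0.9 1.7 1.8
   vertex 1.6 4.3 2.7
  endloop
 endfacet
 facet normal 0.146 0.944 -0.297
  outer loop
   vertex 1.3 4.0 1.6
   vertex 1.6 4.3 2.7
   vertex 2.9 3.5 0.8
  endloop
 endfacet
 facet normal -0.481 -0.874 -0.073
  outer loop
   vertex 1.4 1.4 2.1
   vertex 0.9 1.7 1.8
   vertex 2.9 0.7 0.6
  endloop
 endfacet
 facet normal -0.499 -0.866 -0.033
  outer loop
   vertex 1.4 1.4 2.1
   vertex 1.6 1.2 4.3
   vertex 0.9 1.7 1.8
  endloop
 endfacet
 facet normal -0.455 -0.890 -0.040
  outer loop
   vertex 1.4 1.4 2.1
   vertex 2.9 0.7 0.6
   vertex 1.6 1.2 4.3
  endloop
 endfacet
 facet normal 0.932 0.024 0.362
  outer loop
   vertex 1.8 2.5 3.7
   vertex 1.6 1.2 4.3
   vertex 2.9 3.5 0.8
  endloop
 endfacet
 facet normal 0.838 0.333 0.433
  outer loop
   vertex 1.8 2.5 3.7
   vertex 2.9 3.5 0.8
   vertex 1.6 4.3 2.7
  endloop
 endfacet
 facet normal -0.301 0.437 0.847
  outer loop
   vertex 1.8 2.5 3.7
   vertex 1.6 4.3 2.7
   vertex 1.6 1.2 4.3
  endloop
 endfacet
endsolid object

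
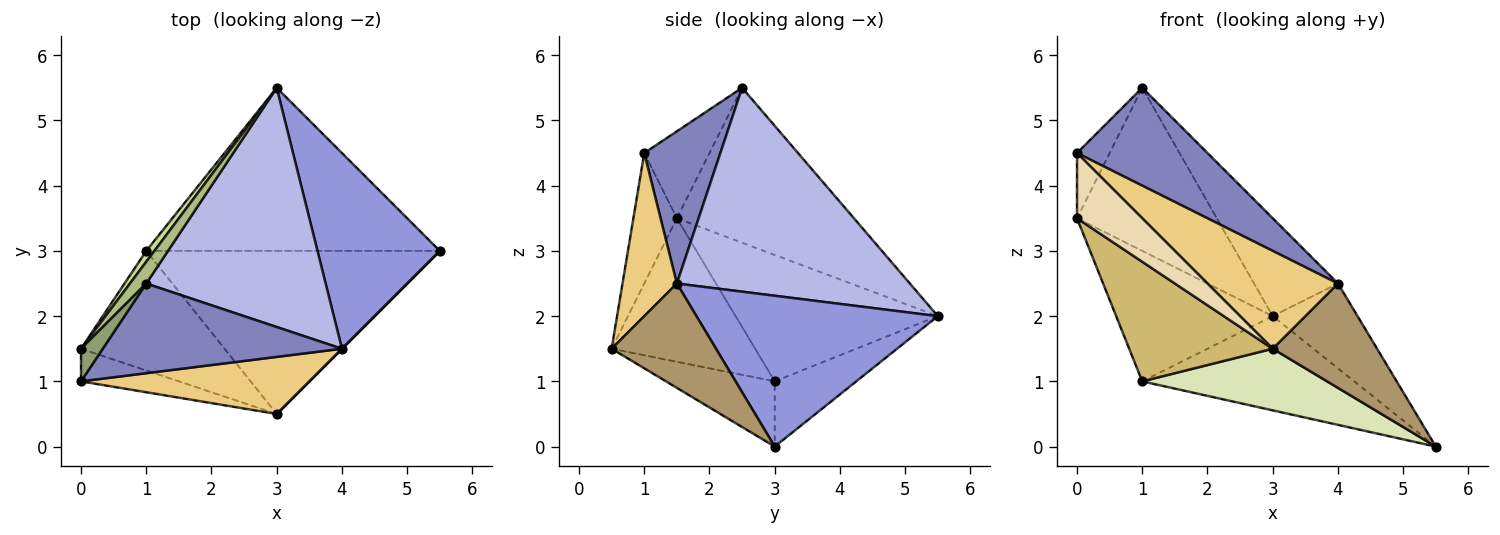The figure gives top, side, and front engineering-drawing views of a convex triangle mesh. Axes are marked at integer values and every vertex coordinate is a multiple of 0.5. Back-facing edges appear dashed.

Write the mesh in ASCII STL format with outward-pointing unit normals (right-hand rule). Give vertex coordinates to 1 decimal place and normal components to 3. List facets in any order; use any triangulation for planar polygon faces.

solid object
 facet normal -0.189 0.491 -0.850
  outer loop
   vertex 1.0 3.0 1.0
   vertex 3.0 5.5 2.0
   vertex 5.5 3.0 0.0
  endloop
 endfacet
 facet normal 0.395 -0.677 0.621
  outer loop
   vertex 4.0 1.5 2.5
   vertex 1.0 2.5 5.5
   vertex 0.0 1.0 4.5
  endloop
 endfacet
 facet normal 0.749 0.263 0.608
  outer loop
   vertex 4.0 1.5 2.5
   vertex 5.5 3.0 0.0
   vertex 3.0 5.5 2.0
  endloop
 endfacet
 facet normal 0.725 0.261 0.638
  outer loop
   vertex 4.0 1.5 2.5
   vertex 3.0 5.5 2.0
   vertex 1.0 2.5 5.5
  endloop
 endfacet
 facet normal -0.873 0.436 0.218
  outer loop
   vertex 0.0 1.5 3.5
   vertex 0.0 1.0 4.5
   vertex 1.0 2.5 5.5
  endloop
 endfacet
 facet normal -0.782 0.618 0.082
  outer loop
   vertex 0.0 1.5 3.5
   vertex 1.0 2.5 5.5
   vertex 3.0 5.5 2.0
  endloop
 endfacet
 facet normal -0.790 0.611 0.051
  outer loop
   vertex 0.0 1.5 3.5
   vertex 3.0 5.5 2.0
   vertex 1.0 3.0 1.0
  endloop
 endfacet
 facet normal -0.204 -0.346 -0.916
  outer loop
   vertex 3.0 0.5 1.5
   vertex 1.0 3.0 1.0
   vertex 5.5 3.0 0.0
  endloop
 endfacet
 facet normal 0.707 -0.707 0.000
  outer loop
   vertex 3.0 0.5 1.5
   vertex 5.5 3.0 0.0
   vertex 4.0 1.5 2.5
  endloop
 endfacet
 facet normal -0.577 -0.577 -0.577
  outer loop
   vertex 3.0 0.5 1.5
   vertex 0.0 1.5 3.5
   vertex 1.0 3.0 1.0
  endloop
 endfacet
 facet normal 0.339 -0.813 0.474
  outer loop
   vertex 3.0 0.5 1.5
   vertex 4.0 1.5 2.5
   vertex 0.0 1.0 4.5
  endloop
 endfacet
 facet normal -0.512 -0.768 -0.384
  outer loop
   vertex 3.0 0.5 1.5
   vertex 0.0 1.0 4.5
   vertex 0.0 1.5 3.5
  endloop
 endfacet
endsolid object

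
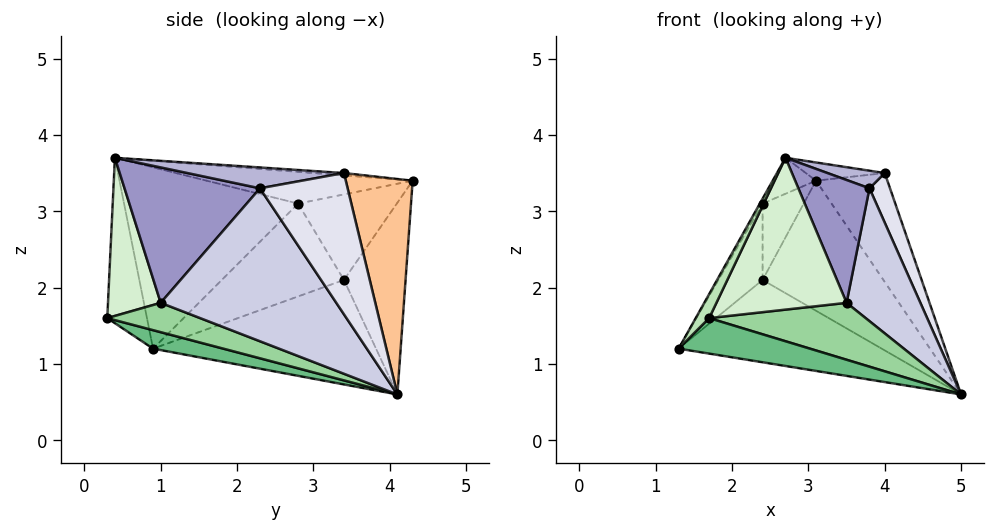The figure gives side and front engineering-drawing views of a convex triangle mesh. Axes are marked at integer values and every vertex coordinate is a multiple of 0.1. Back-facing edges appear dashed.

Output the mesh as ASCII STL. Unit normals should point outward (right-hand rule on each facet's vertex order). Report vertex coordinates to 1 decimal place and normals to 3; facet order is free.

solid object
 facet normal -0.531 0.484 -0.695
  outer loop
   vertex 2.4 3.4 2.1
   vertex 5.0 4.1 0.6
   vertex 1.3 0.9 1.2
  endloop
 endfacet
 facet normal -0.426 0.835 -0.349
  outer loop
   vertex 2.4 3.4 2.1
   vertex 3.1 4.3 3.4
   vertex 5.0 4.1 0.6
  endloop
 endfacet
 facet normal -0.871 0.014 0.491
  outer loop
   vertex 2.4 2.8 3.1
   vertex 1.3 0.9 1.2
   vertex 2.7 0.4 3.7
  endloop
 endfacet
 facet normal -0.601 0.122 0.790
  outer loop
   vertex 2.4 2.8 3.1
   vertex 2.7 0.4 3.7
   vertex 3.1 4.3 3.4
  endloop
 endfacet
 facet normal -0.921 0.333 0.200
  outer loop
   vertex 2.4 2.8 3.1
   vertex 2.4 3.4 2.1
   vertex 1.3 0.9 1.2
  endloop
 endfacet
 facet normal -0.899 0.375 0.225
  outer loop
   vertex 2.4 2.8 3.1
   vertex 3.1 4.3 3.4
   vertex 2.4 3.4 2.1
  endloop
 endfacet
 facet normal 0.632 0.675 0.381
  outer loop
   vertex 4.0 3.4 3.5
   vertex 5.0 4.1 0.6
   vertex 3.1 4.3 3.4
  endloop
 endfacet
 facet normal -0.031 0.080 0.996
  outer loop
   vertex 4.0 3.4 3.5
   vertex 3.1 4.3 3.4
   vertex 2.7 0.4 3.7
  endloop
 endfacet
 facet normal 0.230 -0.429 -0.874
  outer loop
   vertex 1.7 0.3 1.6
   vertex 1.3 0.9 1.2
   vertex 5.0 4.1 0.6
  endloop
 endfacet
 facet normal 0.273 -0.459 -0.846
  outer loop
   vertex 1.7 0.3 1.6
   vertex 5.0 4.1 0.6
   vertex 3.5 1.0 1.8
  endloop
 endfacet
 facet normal -0.858 -0.291 0.423
  outer loop
   vertex 1.7 0.3 1.6
   vertex 2.7 0.4 3.7
   vertex 1.3 0.9 1.2
  endloop
 endfacet
 facet normal 0.372 -0.919 -0.133
  outer loop
   vertex 1.7 0.3 1.6
   vertex 3.5 1.0 1.8
   vertex 2.7 0.4 3.7
  endloop
 endfacet
 facet normal 0.864 -0.454 0.220
  outer loop
   vertex 3.8 2.3 3.3
   vertex 2.7 0.4 3.7
   vertex 3.5 1.0 1.8
  endloop
 endfacet
 facet normal 0.681 -0.249 0.689
  outer loop
   vertex 3.8 2.3 3.3
   vertex 4.0 3.4 3.5
   vertex 2.7 0.4 3.7
  endloop
 endfacet
 facet normal 0.911 -0.383 0.150
  outer loop
   vertex 3.8 2.3 3.3
   vertex 3.5 1.0 1.8
   vertex 5.0 4.1 0.6
  endloop
 endfacet
 facet normal 0.937 -0.220 0.270
  outer loop
   vertex 3.8 2.3 3.3
   vertex 5.0 4.1 0.6
   vertex 4.0 3.4 3.5
  endloop
 endfacet
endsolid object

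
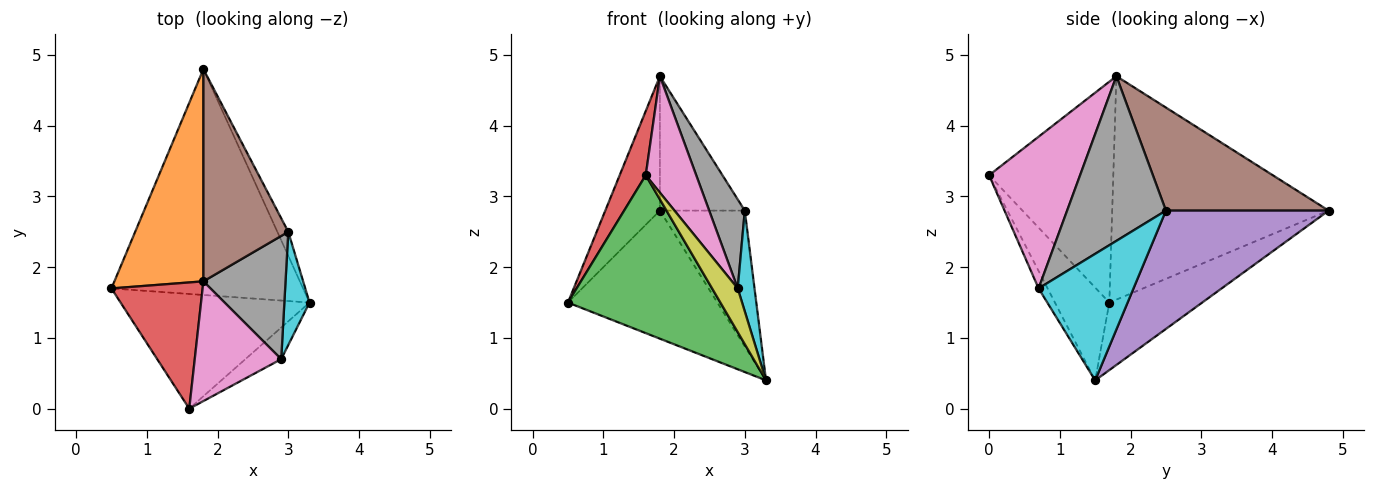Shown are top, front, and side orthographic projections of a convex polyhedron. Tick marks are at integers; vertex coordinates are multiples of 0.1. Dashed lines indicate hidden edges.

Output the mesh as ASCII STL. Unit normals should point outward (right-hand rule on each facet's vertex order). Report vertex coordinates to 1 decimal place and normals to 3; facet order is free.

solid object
 facet normal -0.293 0.472 -0.832
  outer loop
   vertex 1.8 4.8 2.8
   vertex 3.3 1.5 0.4
   vertex 0.5 1.7 1.5
  endloop
 endfacet
 facet normal -0.904 0.228 0.360
  outer loop
   vertex 1.8 1.8 4.7
   vertex 1.8 4.8 2.8
   vertex 0.5 1.7 1.5
  endloop
 endfacet
 facet normal -0.277 -0.777 -0.565
  outer loop
   vertex 1.6 0.0 3.3
   vertex 0.5 1.7 1.5
   vertex 3.3 1.5 0.4
  endloop
 endfacet
 facet normal -0.907 -0.191 0.375
  outer loop
   vertex 1.6 0.0 3.3
   vertex 1.8 1.8 4.7
   vertex 0.5 1.7 1.5
  endloop
 endfacet
 facet normal 0.884 0.461 -0.082
  outer loop
   vertex 3.0 2.5 2.8
   vertex 3.3 1.5 0.4
   vertex 1.8 4.8 2.8
  endloop
 endfacet
 facet normal 0.716 0.374 0.590
  outer loop
   vertex 3.0 2.5 2.8
   vertex 1.8 4.8 2.8
   vertex 1.8 1.8 4.7
  endloop
 endfacet
 facet normal 0.783 -0.434 0.446
  outer loop
   vertex 2.9 0.7 1.7
   vertex 1.8 1.8 4.7
   vertex 1.6 0.0 3.3
  endloop
 endfacet
 facet normal 0.852 -0.307 0.425
  outer loop
   vertex 2.9 0.7 1.7
   vertex 3.0 2.5 2.8
   vertex 1.8 1.8 4.7
  endloop
 endfacet
 facet normal -0.274 -0.779 -0.564
  outer loop
   vertex 2.9 0.7 1.7
   vertex 1.6 0.0 3.3
   vertex 3.3 1.5 0.4
  endloop
 endfacet
 facet normal 0.966 -0.171 0.192
  outer loop
   vertex 2.9 0.7 1.7
   vertex 3.3 1.5 0.4
   vertex 3.0 2.5 2.8
  endloop
 endfacet
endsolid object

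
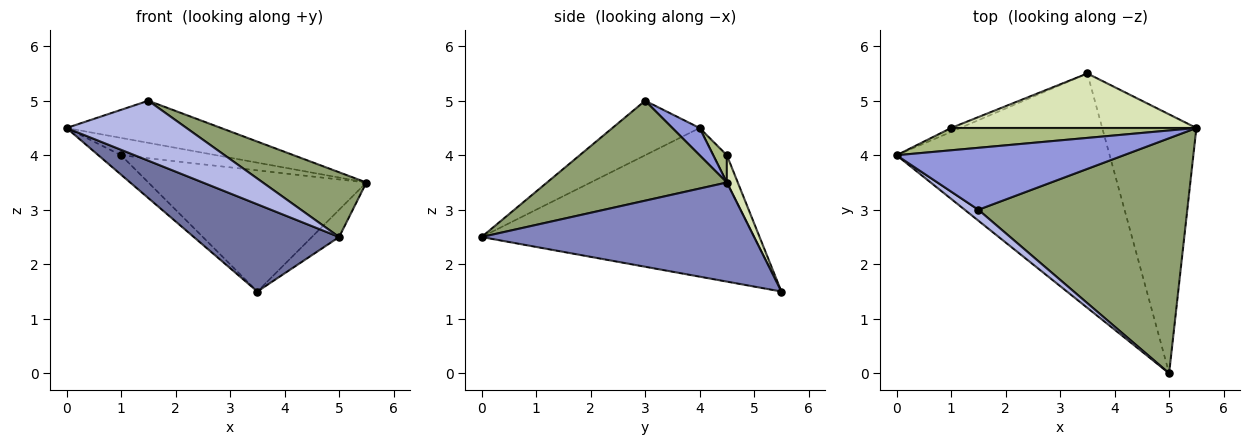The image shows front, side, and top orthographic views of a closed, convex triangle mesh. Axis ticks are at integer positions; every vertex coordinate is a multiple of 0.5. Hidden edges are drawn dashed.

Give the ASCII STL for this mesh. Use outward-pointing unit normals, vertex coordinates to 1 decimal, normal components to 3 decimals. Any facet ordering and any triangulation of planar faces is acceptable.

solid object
 facet normal -0.547 -0.292 -0.784
  outer loop
   vertex 3.5 5.5 1.5
   vertex 5.0 0.0 2.5
   vertex 0.0 4.0 4.5
  endloop
 endfacet
 facet normal 0.723 0.072 -0.687
  outer loop
   vertex 3.5 5.5 1.5
   vertex 5.5 4.5 3.5
   vertex 5.0 0.0 2.5
  endloop
 endfacet
 facet normal 0.099 0.560 0.823
  outer loop
   vertex 1.5 3.0 5.0
   vertex 5.5 4.5 3.5
   vertex 0.0 4.0 4.5
  endloop
 endfacet
 facet normal -0.582 -0.800 0.145
  outer loop
   vertex 1.5 3.0 5.0
   vertex 0.0 4.0 4.5
   vertex 5.0 0.0 2.5
  endloop
 endfacet
 facet normal 0.419 -0.241 0.876
  outer loop
   vertex 1.5 3.0 5.0
   vertex 5.0 0.0 2.5
   vertex 5.5 4.5 3.5
  endloop
 endfacet
 facet normal 0.087 0.612 0.786
  outer loop
   vertex 1.0 4.5 4.0
   vertex 0.0 4.0 4.5
   vertex 5.5 4.5 3.5
  endloop
 endfacet
 facet normal -0.507 0.845 -0.169
  outer loop
   vertex 1.0 4.5 4.0
   vertex 3.5 5.5 1.5
   vertex 0.0 4.0 4.5
  endloop
 endfacet
 facet normal 0.046 0.911 0.410
  outer loop
   vertex 1.0 4.5 4.0
   vertex 5.5 4.5 3.5
   vertex 3.5 5.5 1.5
  endloop
 endfacet
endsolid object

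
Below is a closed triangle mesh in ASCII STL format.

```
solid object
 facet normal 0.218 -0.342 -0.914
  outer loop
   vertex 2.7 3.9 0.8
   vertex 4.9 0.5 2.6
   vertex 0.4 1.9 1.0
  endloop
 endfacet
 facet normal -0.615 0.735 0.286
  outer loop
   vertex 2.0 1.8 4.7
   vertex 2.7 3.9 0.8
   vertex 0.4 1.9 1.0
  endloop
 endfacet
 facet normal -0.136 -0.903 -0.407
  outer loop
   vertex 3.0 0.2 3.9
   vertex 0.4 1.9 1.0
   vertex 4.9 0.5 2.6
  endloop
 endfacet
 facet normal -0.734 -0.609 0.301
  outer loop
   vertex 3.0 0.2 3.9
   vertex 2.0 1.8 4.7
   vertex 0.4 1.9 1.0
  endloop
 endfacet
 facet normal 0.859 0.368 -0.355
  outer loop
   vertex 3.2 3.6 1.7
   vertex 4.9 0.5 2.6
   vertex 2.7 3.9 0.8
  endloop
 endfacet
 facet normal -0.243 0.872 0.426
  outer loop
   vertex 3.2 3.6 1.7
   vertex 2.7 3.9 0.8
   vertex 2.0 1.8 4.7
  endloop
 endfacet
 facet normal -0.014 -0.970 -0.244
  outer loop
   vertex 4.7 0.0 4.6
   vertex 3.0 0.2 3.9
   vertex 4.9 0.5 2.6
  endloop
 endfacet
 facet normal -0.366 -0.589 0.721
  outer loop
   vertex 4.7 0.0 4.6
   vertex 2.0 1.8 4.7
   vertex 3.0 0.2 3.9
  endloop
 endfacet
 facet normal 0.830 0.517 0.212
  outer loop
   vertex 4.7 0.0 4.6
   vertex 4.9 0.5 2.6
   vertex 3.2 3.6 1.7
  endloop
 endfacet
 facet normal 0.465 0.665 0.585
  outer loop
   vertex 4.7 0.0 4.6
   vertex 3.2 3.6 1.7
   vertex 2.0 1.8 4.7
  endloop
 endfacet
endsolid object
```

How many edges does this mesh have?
15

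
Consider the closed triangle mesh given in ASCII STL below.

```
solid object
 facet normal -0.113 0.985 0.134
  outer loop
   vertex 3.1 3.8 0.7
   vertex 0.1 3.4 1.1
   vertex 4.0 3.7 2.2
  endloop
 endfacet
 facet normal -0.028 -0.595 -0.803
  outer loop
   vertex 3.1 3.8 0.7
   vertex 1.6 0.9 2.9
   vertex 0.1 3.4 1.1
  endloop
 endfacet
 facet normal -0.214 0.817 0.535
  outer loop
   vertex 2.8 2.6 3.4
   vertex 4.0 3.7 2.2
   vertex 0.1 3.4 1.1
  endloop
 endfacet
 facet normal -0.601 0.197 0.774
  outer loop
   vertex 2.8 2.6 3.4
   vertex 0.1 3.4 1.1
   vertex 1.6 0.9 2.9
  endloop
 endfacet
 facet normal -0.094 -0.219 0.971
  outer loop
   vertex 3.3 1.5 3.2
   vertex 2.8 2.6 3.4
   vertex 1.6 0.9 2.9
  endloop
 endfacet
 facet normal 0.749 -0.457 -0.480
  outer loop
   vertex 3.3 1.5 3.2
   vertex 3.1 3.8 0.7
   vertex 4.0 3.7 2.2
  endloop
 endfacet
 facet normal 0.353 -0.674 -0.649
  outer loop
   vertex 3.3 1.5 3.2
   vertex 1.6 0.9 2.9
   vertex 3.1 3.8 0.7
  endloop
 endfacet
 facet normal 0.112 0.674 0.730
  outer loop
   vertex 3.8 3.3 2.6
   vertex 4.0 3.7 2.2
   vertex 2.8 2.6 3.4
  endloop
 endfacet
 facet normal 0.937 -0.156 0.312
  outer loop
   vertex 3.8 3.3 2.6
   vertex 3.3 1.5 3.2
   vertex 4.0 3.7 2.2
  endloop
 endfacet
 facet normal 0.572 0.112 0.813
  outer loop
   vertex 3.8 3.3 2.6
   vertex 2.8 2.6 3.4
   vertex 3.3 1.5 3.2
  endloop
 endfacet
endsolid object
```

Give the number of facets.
10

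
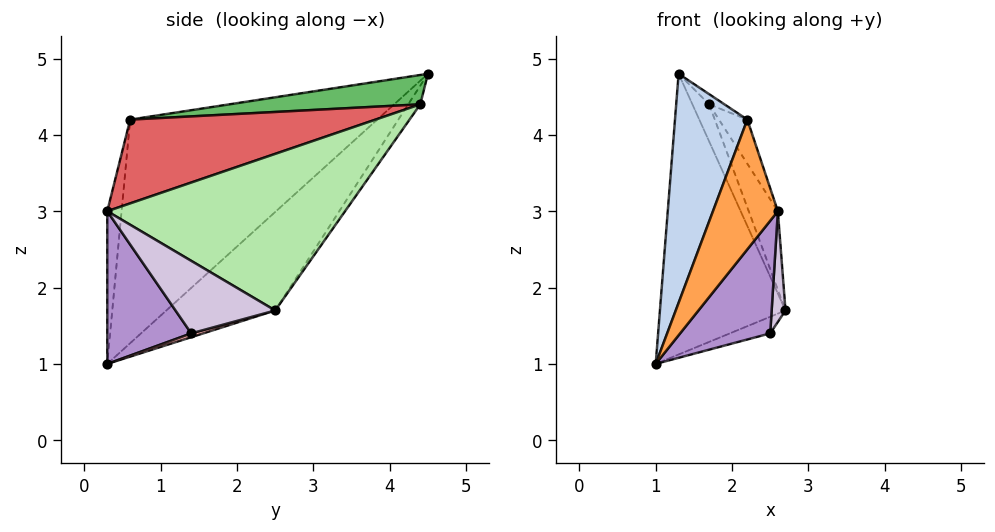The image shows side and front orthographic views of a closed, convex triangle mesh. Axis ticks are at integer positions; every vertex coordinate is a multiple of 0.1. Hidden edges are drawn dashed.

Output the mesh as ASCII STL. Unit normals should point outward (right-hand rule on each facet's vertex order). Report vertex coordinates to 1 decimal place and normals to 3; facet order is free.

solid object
 facet normal -0.516 0.595 -0.617
  outer loop
   vertex 1.3 4.5 4.8
   vertex 2.7 2.5 1.7
   vertex 1.0 0.3 1.0
  endloop
 endfacet
 facet normal -0.895 -0.262 0.360
  outer loop
   vertex 2.2 0.6 4.2
   vertex 1.3 4.5 4.8
   vertex 1.0 0.3 1.0
  endloop
 endfacet
 facet normal -0.212 -0.962 0.170
  outer loop
   vertex 2.6 0.3 3.0
   vertex 2.2 0.6 4.2
   vertex 1.0 0.3 1.0
  endloop
 endfacet
 facet normal -0.459 0.637 -0.619
  outer loop
   vertex 1.7 4.4 4.4
   vertex 2.7 2.5 1.7
   vertex 1.3 4.5 4.8
  endloop
 endfacet
 facet normal 0.713 0.057 0.699
  outer loop
   vertex 1.7 4.4 4.4
   vertex 1.3 4.5 4.8
   vertex 2.2 0.6 4.2
  endloop
 endfacet
 facet normal 0.955 0.117 0.271
  outer loop
   vertex 1.7 4.4 4.4
   vertex 2.6 0.3 3.0
   vertex 2.7 2.5 1.7
  endloop
 endfacet
 facet normal 0.951 0.110 0.289
  outer loop
   vertex 1.7 4.4 4.4
   vertex 2.2 0.6 4.2
   vertex 2.6 0.3 3.0
  endloop
 endfacet
 facet normal 0.074 0.250 -0.965
  outer loop
   vertex 2.5 1.4 1.4
   vertex 1.0 0.3 1.0
   vertex 2.7 2.5 1.7
  endloop
 endfacet
 facet normal 0.599 -0.642 -0.479
  outer loop
   vertex 2.5 1.4 1.4
   vertex 2.6 0.3 3.0
   vertex 1.0 0.3 1.0
  endloop
 endfacet
 facet normal 0.979 -0.136 -0.155
  outer loop
   vertex 2.5 1.4 1.4
   vertex 2.7 2.5 1.7
   vertex 2.6 0.3 3.0
  endloop
 endfacet
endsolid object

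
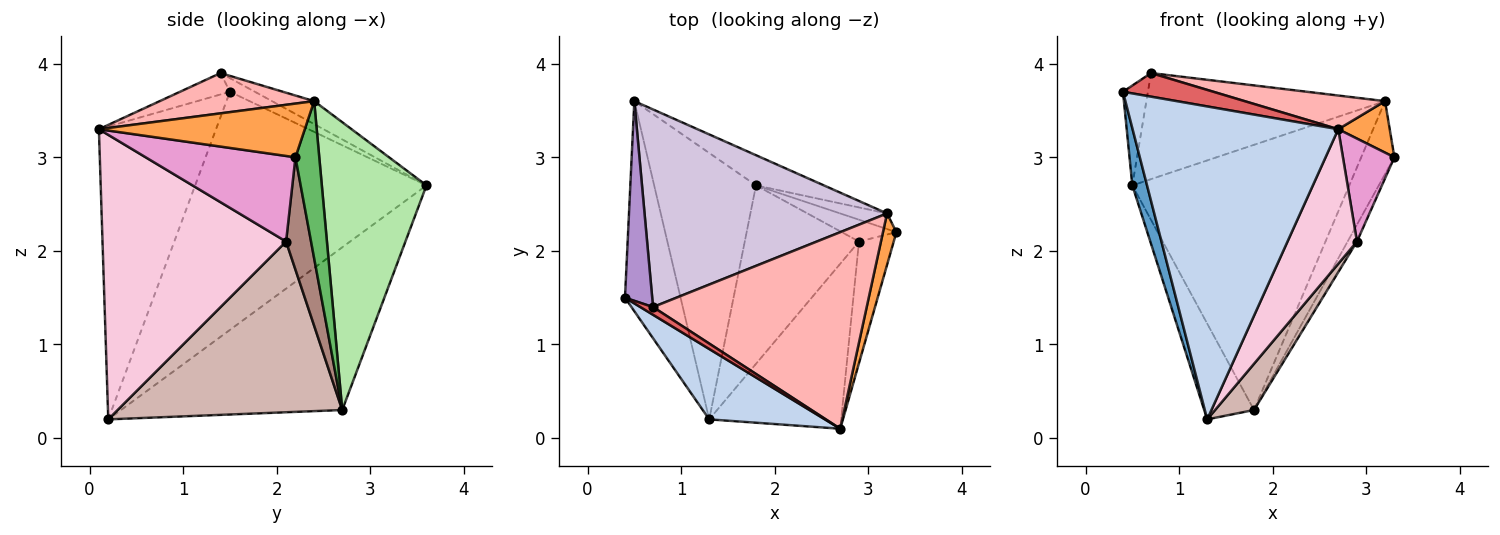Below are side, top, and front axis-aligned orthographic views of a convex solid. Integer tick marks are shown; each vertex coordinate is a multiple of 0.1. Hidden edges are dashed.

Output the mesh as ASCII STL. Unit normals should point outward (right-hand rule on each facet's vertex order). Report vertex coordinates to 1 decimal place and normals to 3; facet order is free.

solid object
 facet normal -0.972 -0.062 -0.227
  outer loop
   vertex 1.3 0.2 0.2
   vertex 0.4 1.5 3.7
   vertex 0.5 3.6 2.7
  endloop
 endfacet
 facet normal -0.486 -0.853 0.192
  outer loop
   vertex 2.7 0.1 3.3
   vertex 0.4 1.5 3.7
   vertex 1.3 0.2 0.2
  endloop
 endfacet
 facet normal 0.943 -0.236 0.236
  outer loop
   vertex 3.2 2.4 3.6
   vertex 2.7 0.1 3.3
   vertex 3.3 2.2 3.0
  endloop
 endfacet
 facet normal -0.833 0.187 -0.521
  outer loop
   vertex 1.8 2.7 0.3
   vertex 1.3 0.2 0.2
   vertex 0.5 3.6 2.7
  endloop
 endfacet
 facet normal 0.575 0.800 -0.171
  outer loop
   vertex 1.8 2.7 0.3
   vertex 3.2 2.4 3.6
   vertex 3.3 2.2 3.0
  endloop
 endfacet
 facet normal 0.432 0.896 -0.102
  outer loop
   vertex 1.8 2.7 0.3
   vertex 0.5 3.6 2.7
   vertex 3.2 2.4 3.6
  endloop
 endfacet
 facet normal -0.464 -0.842 0.276
  outer loop
   vertex 0.7 1.4 3.9
   vertex 0.4 1.5 3.7
   vertex 2.7 0.1 3.3
  endloop
 endfacet
 facet normal 0.183 -0.166 0.969
  outer loop
   vertex 0.7 1.4 3.9
   vertex 2.7 0.1 3.3
   vertex 3.2 2.4 3.6
  endloop
 endfacet
 facet normal -0.408 0.408 0.816
  outer loop
   vertex 0.7 1.4 3.9
   vertex 0.5 3.6 2.7
   vertex 0.4 1.5 3.7
  endloop
 endfacet
 facet normal -0.083 0.471 0.878
  outer loop
   vertex 0.7 1.4 3.9
   vertex 3.2 2.4 3.6
   vertex 0.5 3.6 2.7
  endloop
 endfacet
 facet normal 0.852 0.320 -0.414
  outer loop
   vertex 2.9 2.1 2.1
   vertex 1.8 2.7 0.3
   vertex 3.3 2.2 3.0
  endloop
 endfacet
 facet normal 0.823 -0.143 -0.550
  outer loop
   vertex 2.9 2.1 2.1
   vertex 1.3 0.2 0.2
   vertex 1.8 2.7 0.3
  endloop
 endfacet
 facet normal 0.883 -0.303 -0.359
  outer loop
   vertex 2.9 2.1 2.1
   vertex 3.3 2.2 3.0
   vertex 2.7 0.1 3.3
  endloop
 endfacet
 facet normal 0.858 -0.325 -0.398
  outer loop
   vertex 2.9 2.1 2.1
   vertex 2.7 0.1 3.3
   vertex 1.3 0.2 0.2
  endloop
 endfacet
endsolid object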